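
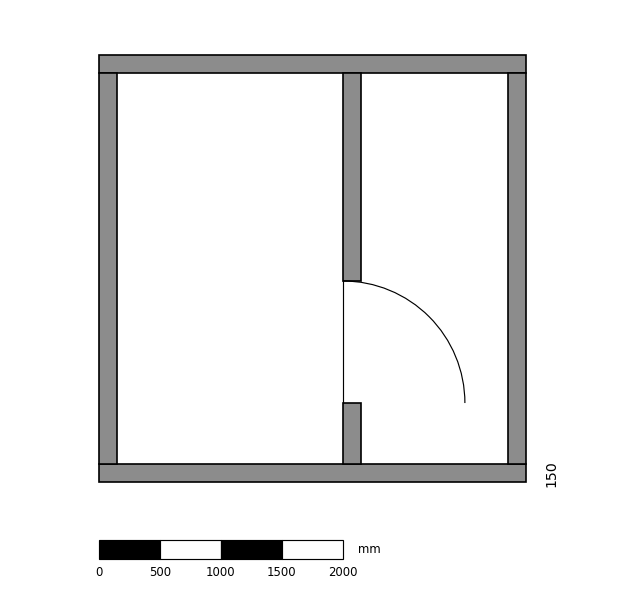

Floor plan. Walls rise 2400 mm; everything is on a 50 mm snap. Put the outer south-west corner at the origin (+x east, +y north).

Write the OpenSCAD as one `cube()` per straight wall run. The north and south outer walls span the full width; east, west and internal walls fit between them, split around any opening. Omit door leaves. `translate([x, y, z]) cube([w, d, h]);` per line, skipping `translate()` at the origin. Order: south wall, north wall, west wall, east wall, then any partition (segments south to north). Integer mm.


cube([3500, 150, 2400]);
translate([0, 3350, 0]) cube([3500, 150, 2400]);
translate([0, 150, 0]) cube([150, 3200, 2400]);
translate([3350, 150, 0]) cube([150, 3200, 2400]);
translate([2000, 150, 0]) cube([150, 500, 2400]);
translate([2000, 1650, 0]) cube([150, 1700, 2400]);


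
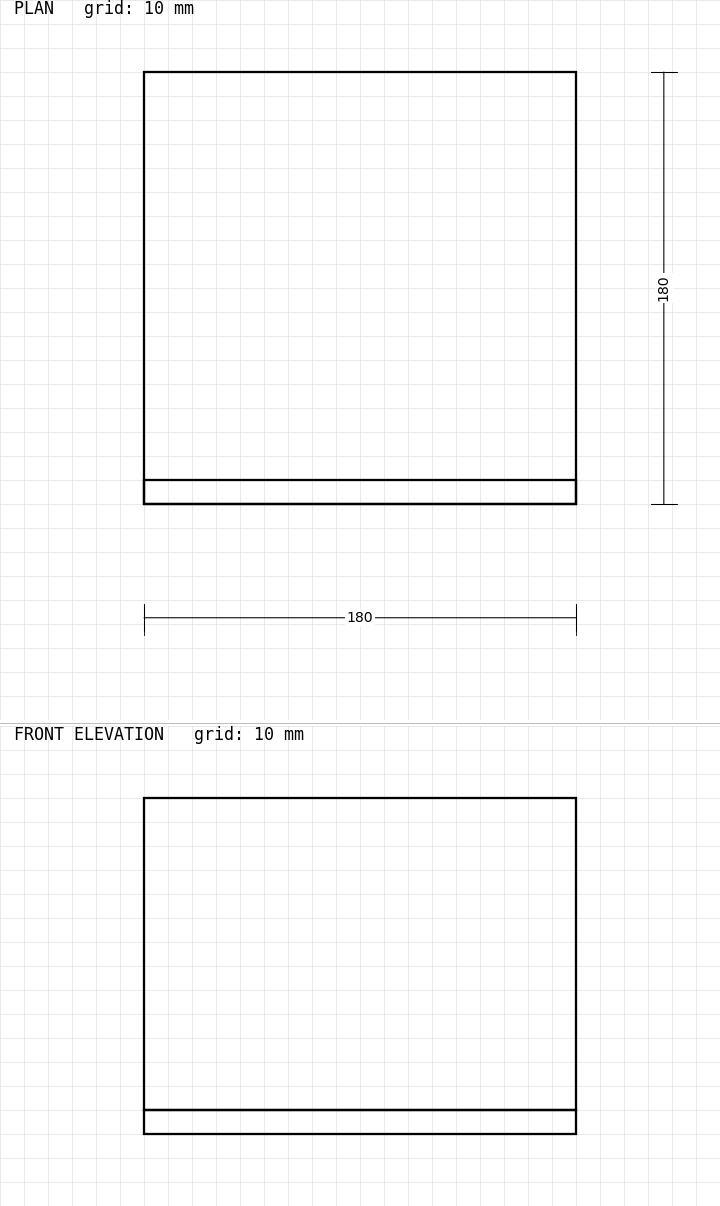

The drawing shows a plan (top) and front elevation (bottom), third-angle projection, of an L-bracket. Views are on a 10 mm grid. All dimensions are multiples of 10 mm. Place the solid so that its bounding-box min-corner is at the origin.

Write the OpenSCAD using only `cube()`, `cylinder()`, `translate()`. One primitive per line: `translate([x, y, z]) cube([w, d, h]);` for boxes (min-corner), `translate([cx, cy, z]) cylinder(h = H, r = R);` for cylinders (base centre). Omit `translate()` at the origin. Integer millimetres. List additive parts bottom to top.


cube([180, 180, 10]);
translate([0, 0, 10]) cube([180, 10, 130]);


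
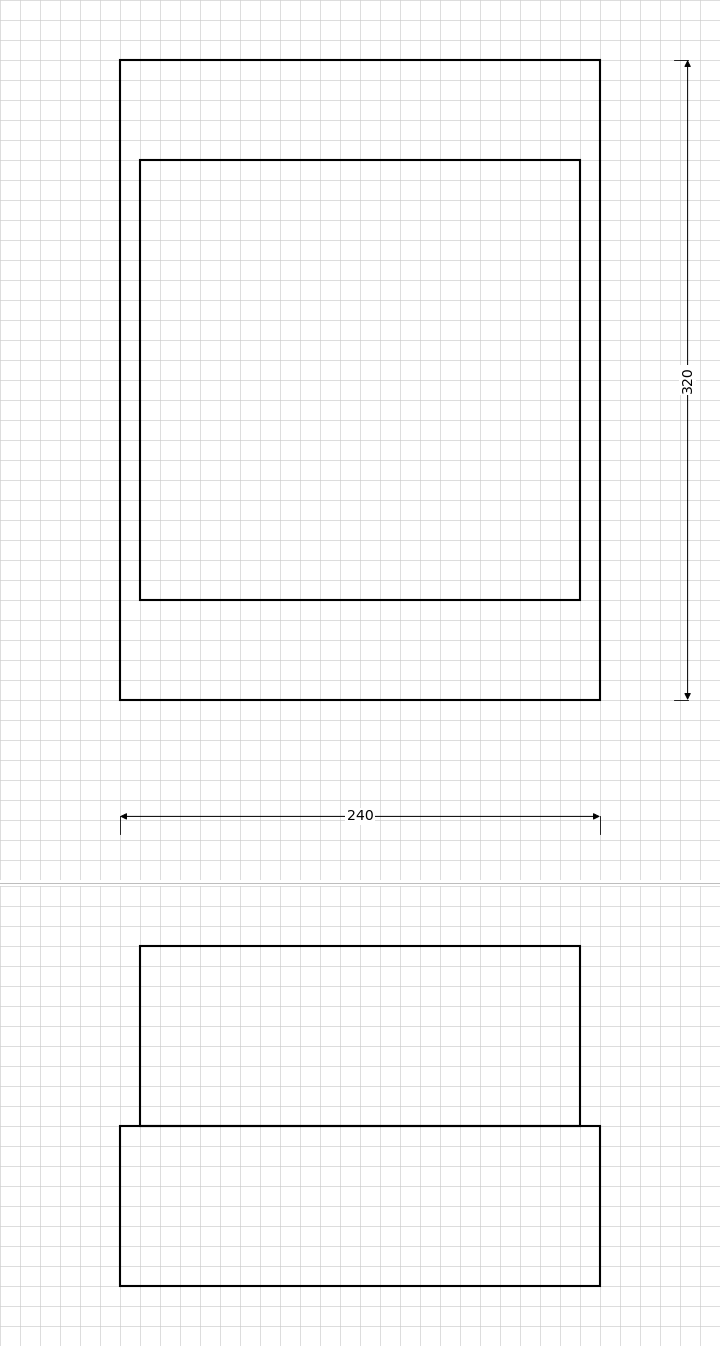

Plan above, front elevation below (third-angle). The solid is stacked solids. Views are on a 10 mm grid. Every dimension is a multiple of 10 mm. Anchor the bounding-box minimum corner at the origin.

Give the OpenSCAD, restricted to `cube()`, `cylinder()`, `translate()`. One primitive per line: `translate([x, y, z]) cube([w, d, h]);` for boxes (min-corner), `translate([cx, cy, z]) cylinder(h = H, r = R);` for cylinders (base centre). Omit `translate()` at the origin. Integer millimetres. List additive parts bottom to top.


cube([240, 320, 80]);
translate([10, 50, 80]) cube([220, 220, 90]);


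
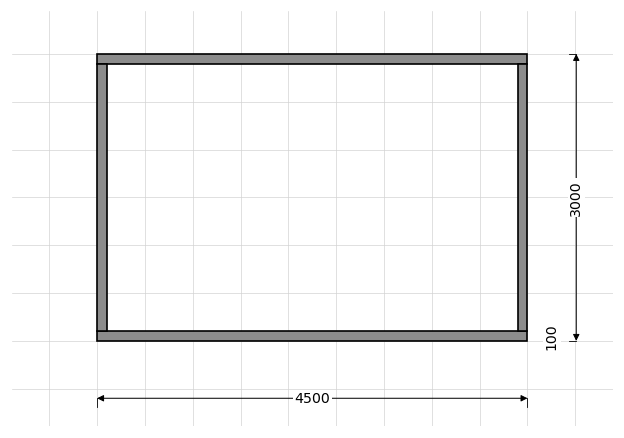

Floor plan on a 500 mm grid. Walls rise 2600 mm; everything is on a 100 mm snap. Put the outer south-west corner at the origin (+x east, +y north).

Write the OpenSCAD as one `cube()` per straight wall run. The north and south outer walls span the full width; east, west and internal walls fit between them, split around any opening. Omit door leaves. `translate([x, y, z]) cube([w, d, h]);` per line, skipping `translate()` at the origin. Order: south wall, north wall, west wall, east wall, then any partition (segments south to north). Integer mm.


cube([4500, 100, 2600]);
translate([0, 2900, 0]) cube([4500, 100, 2600]);
translate([0, 100, 0]) cube([100, 2800, 2600]);
translate([4400, 100, 0]) cube([100, 2800, 2600]);


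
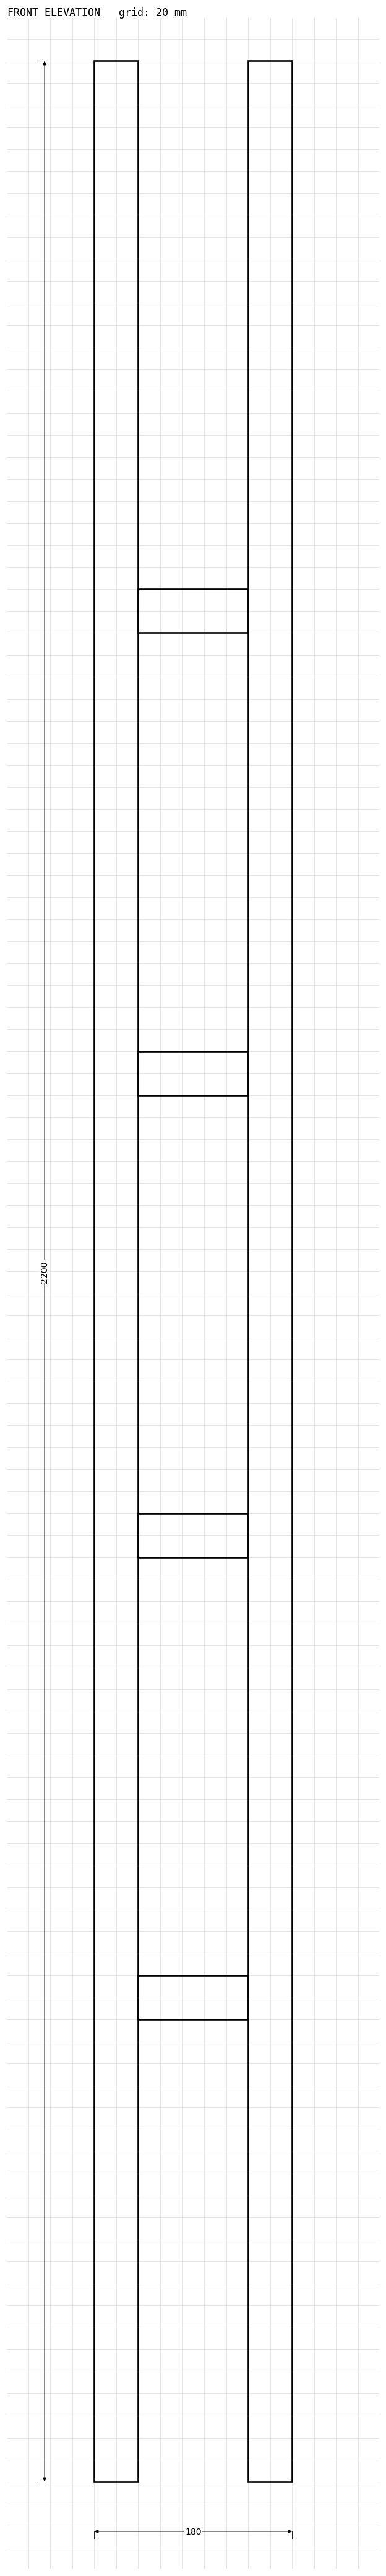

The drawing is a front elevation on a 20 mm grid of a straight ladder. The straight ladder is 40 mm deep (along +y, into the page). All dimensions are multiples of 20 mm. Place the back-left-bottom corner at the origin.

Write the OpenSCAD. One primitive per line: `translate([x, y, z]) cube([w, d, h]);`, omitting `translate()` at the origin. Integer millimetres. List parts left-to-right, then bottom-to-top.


cube([40, 40, 2200]);
translate([40, 0, 420]) cube([100, 40, 40]);
translate([40, 0, 840]) cube([100, 40, 40]);
translate([40, 0, 1260]) cube([100, 40, 40]);
translate([40, 0, 1680]) cube([100, 40, 40]);
translate([140, 0, 0]) cube([40, 40, 2200]);


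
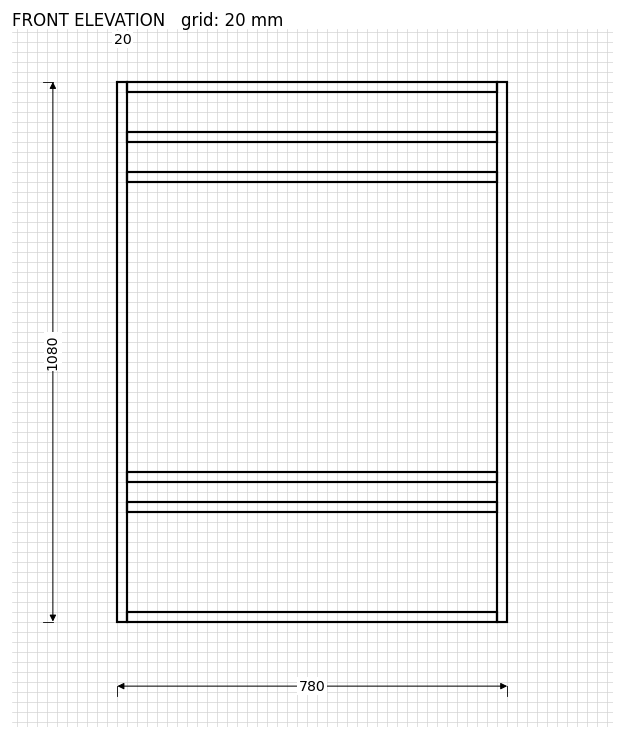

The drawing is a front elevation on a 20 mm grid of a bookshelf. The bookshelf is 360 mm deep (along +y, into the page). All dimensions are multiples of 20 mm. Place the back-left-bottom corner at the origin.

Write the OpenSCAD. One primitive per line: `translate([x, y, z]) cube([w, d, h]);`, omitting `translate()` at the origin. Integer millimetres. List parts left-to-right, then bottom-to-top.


cube([20, 360, 1080]);
translate([20, 0, 0]) cube([740, 360, 20]);
translate([20, 0, 220]) cube([740, 360, 20]);
translate([20, 0, 280]) cube([740, 360, 20]);
translate([20, 0, 880]) cube([740, 360, 20]);
translate([20, 0, 960]) cube([740, 360, 20]);
translate([20, 0, 1060]) cube([740, 360, 20]);
translate([760, 0, 0]) cube([20, 360, 1080]);


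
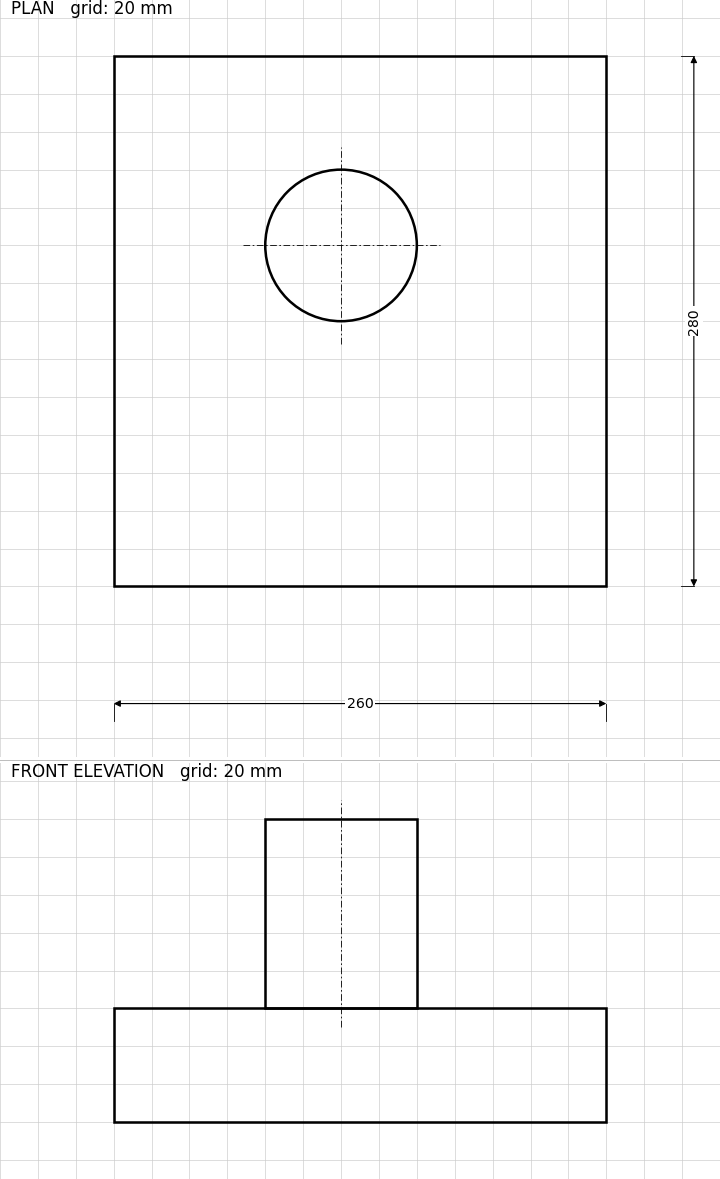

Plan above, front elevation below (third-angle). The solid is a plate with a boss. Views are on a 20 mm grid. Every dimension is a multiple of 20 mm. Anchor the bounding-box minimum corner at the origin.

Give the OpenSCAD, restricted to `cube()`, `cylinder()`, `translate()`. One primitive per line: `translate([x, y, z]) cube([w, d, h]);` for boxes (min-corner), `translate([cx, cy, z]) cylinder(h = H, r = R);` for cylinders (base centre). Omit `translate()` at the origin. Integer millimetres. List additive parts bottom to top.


cube([260, 280, 60]);
translate([120, 180, 60]) cylinder(h = 100, r = 40);


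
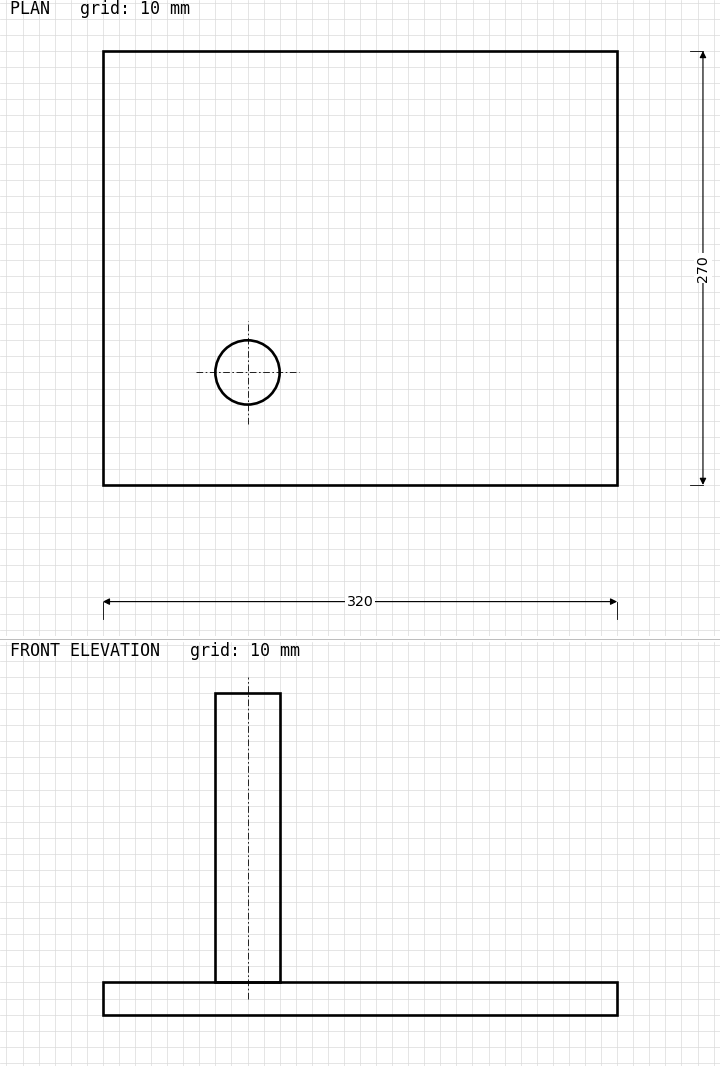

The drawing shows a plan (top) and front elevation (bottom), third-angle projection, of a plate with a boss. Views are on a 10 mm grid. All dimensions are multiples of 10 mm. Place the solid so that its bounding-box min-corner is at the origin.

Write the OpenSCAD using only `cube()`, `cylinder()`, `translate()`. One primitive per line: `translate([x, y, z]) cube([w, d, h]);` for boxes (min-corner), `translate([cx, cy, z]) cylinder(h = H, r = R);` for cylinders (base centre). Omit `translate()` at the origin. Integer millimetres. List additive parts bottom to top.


cube([320, 270, 20]);
translate([90, 70, 20]) cylinder(h = 180, r = 20);


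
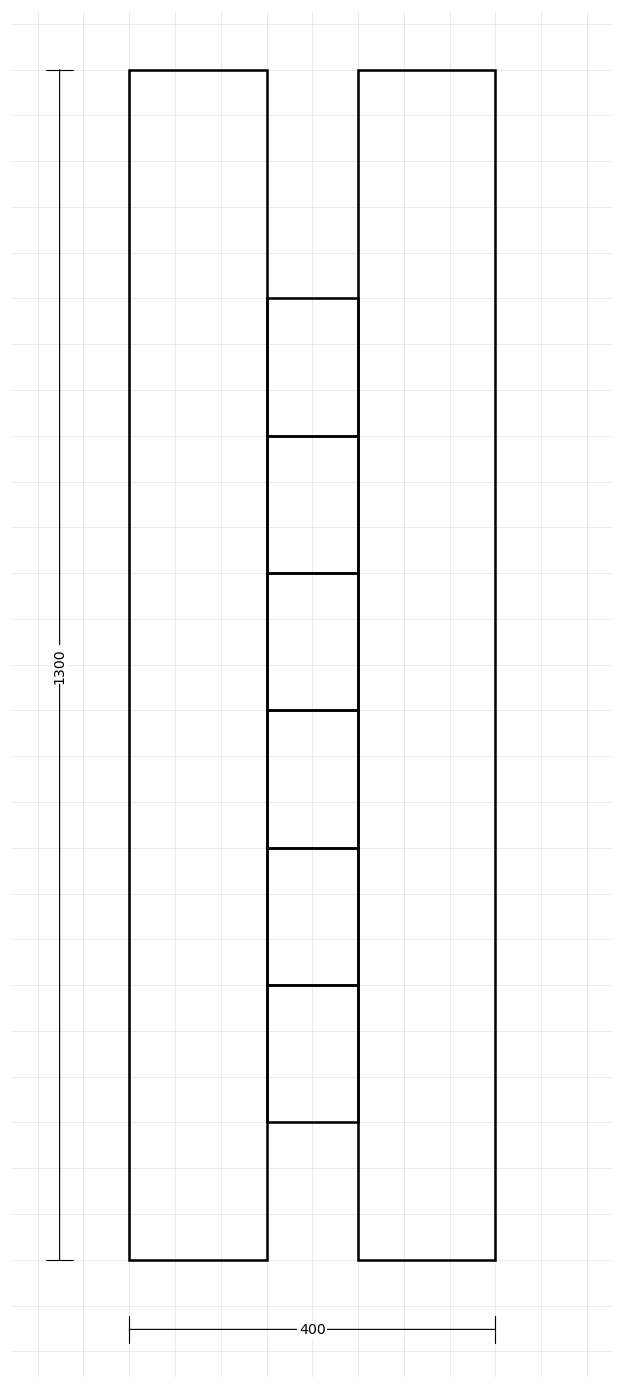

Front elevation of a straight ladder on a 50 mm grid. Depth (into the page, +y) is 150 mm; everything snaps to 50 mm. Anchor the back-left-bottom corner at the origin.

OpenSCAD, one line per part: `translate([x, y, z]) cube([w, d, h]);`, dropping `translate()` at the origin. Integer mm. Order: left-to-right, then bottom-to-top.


cube([150, 150, 1300]);
translate([150, 0, 150]) cube([100, 150, 150]);
translate([150, 0, 300]) cube([100, 150, 150]);
translate([150, 0, 450]) cube([100, 150, 150]);
translate([150, 0, 600]) cube([100, 150, 150]);
translate([150, 0, 750]) cube([100, 150, 150]);
translate([150, 0, 900]) cube([100, 150, 150]);
translate([250, 0, 0]) cube([150, 150, 1300]);


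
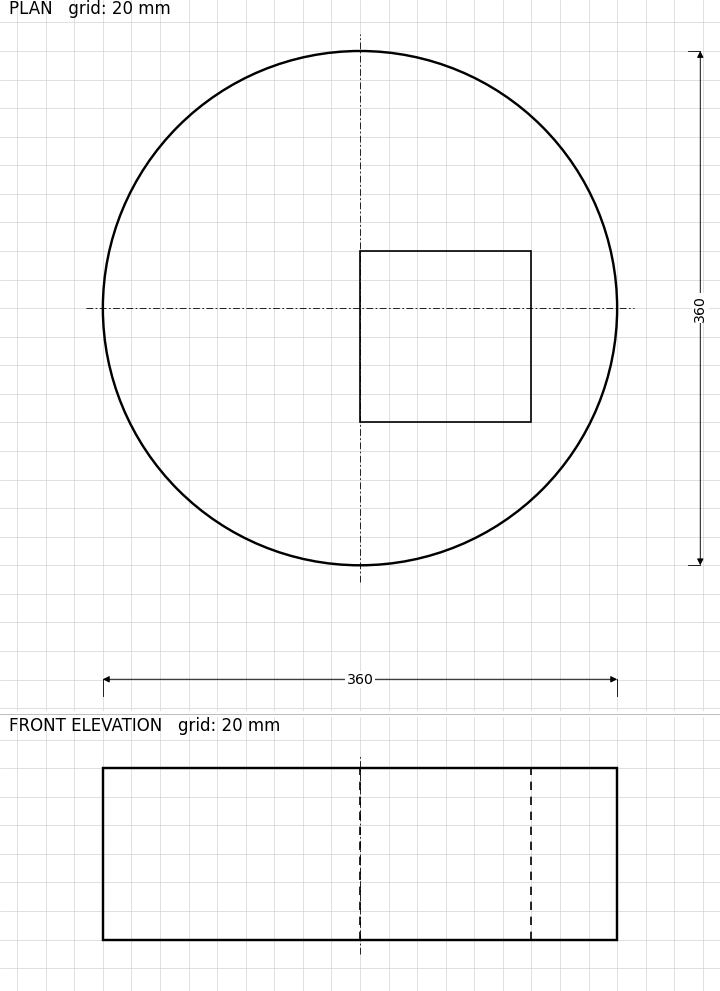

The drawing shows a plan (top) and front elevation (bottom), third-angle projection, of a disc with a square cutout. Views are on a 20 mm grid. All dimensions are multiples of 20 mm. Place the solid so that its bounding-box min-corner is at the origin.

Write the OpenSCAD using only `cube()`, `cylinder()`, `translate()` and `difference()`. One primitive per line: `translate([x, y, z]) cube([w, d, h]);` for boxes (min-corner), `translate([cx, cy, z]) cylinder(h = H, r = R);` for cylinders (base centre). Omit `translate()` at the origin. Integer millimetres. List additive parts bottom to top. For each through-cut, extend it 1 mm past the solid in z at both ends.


difference() {
  translate([180, 180, 0]) cylinder(h = 120, r = 180);
  translate([180, 100, -1]) cube([120, 120, 122]);
}


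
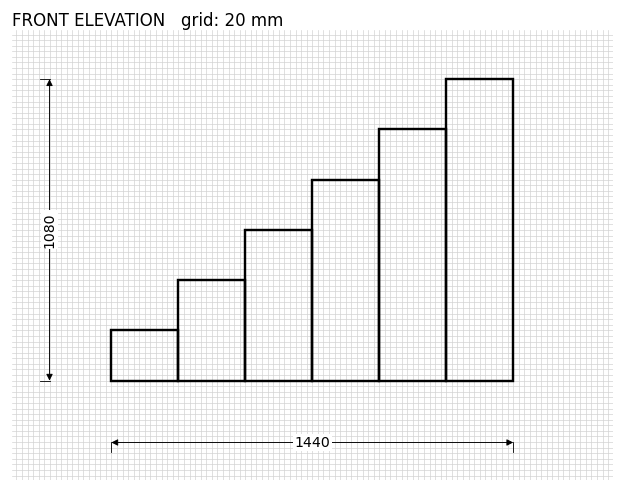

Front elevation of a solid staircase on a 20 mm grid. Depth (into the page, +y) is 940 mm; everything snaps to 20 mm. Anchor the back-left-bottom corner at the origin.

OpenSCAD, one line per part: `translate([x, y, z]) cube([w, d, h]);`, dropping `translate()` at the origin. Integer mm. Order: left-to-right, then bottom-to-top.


cube([240, 940, 180]);
translate([240, 0, 0]) cube([240, 940, 360]);
translate([480, 0, 0]) cube([240, 940, 540]);
translate([720, 0, 0]) cube([240, 940, 720]);
translate([960, 0, 0]) cube([240, 940, 900]);
translate([1200, 0, 0]) cube([240, 940, 1080]);


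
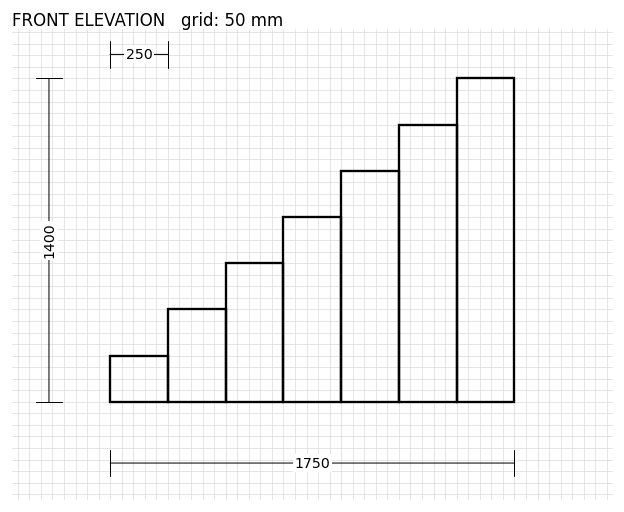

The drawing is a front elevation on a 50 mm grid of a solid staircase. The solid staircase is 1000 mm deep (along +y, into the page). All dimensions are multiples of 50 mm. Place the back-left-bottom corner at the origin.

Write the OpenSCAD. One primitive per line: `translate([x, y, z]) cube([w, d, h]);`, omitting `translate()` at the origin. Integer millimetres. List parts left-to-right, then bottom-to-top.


cube([250, 1000, 200]);
translate([250, 0, 0]) cube([250, 1000, 400]);
translate([500, 0, 0]) cube([250, 1000, 600]);
translate([750, 0, 0]) cube([250, 1000, 800]);
translate([1000, 0, 0]) cube([250, 1000, 1000]);
translate([1250, 0, 0]) cube([250, 1000, 1200]);
translate([1500, 0, 0]) cube([250, 1000, 1400]);


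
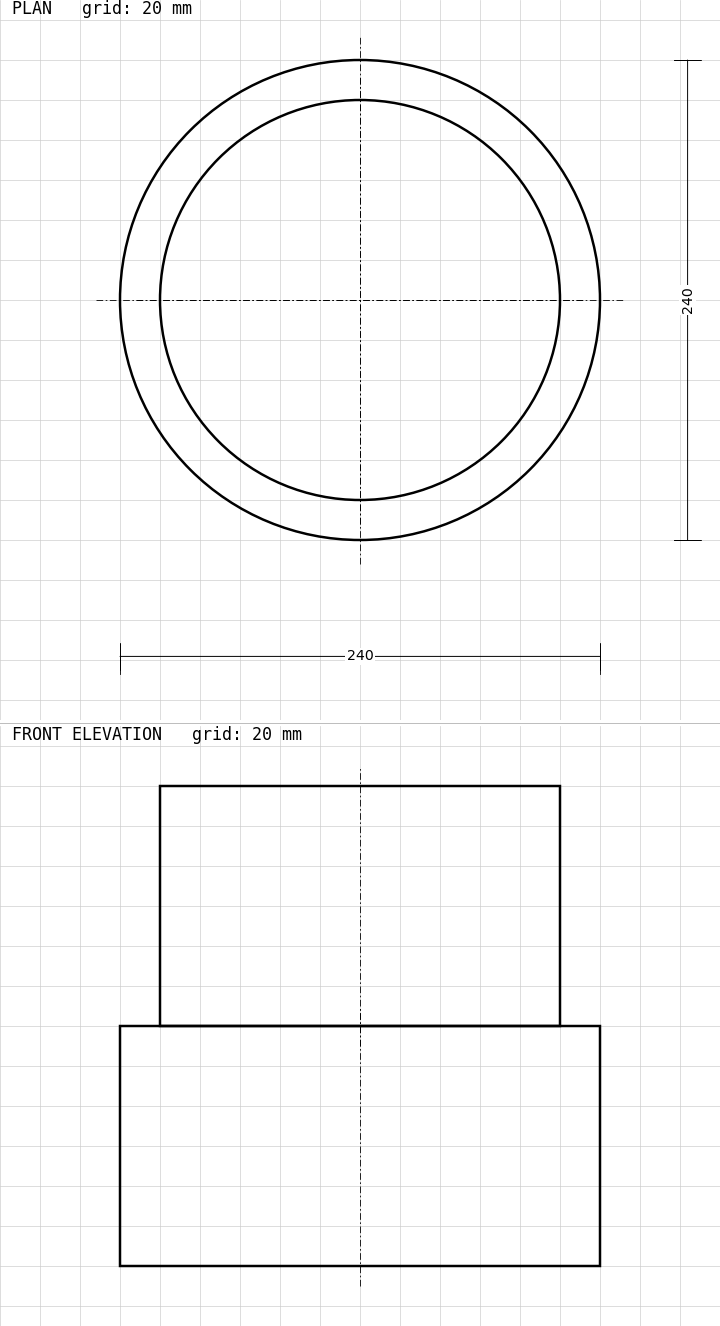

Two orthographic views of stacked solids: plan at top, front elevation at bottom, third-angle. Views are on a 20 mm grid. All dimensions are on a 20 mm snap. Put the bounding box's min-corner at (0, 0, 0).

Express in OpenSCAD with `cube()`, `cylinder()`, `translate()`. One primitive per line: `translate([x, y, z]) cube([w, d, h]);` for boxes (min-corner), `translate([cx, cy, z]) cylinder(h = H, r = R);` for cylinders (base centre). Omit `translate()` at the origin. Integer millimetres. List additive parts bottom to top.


translate([120, 120, 0]) cylinder(h = 120, r = 120);
translate([120, 120, 120]) cylinder(h = 120, r = 100);


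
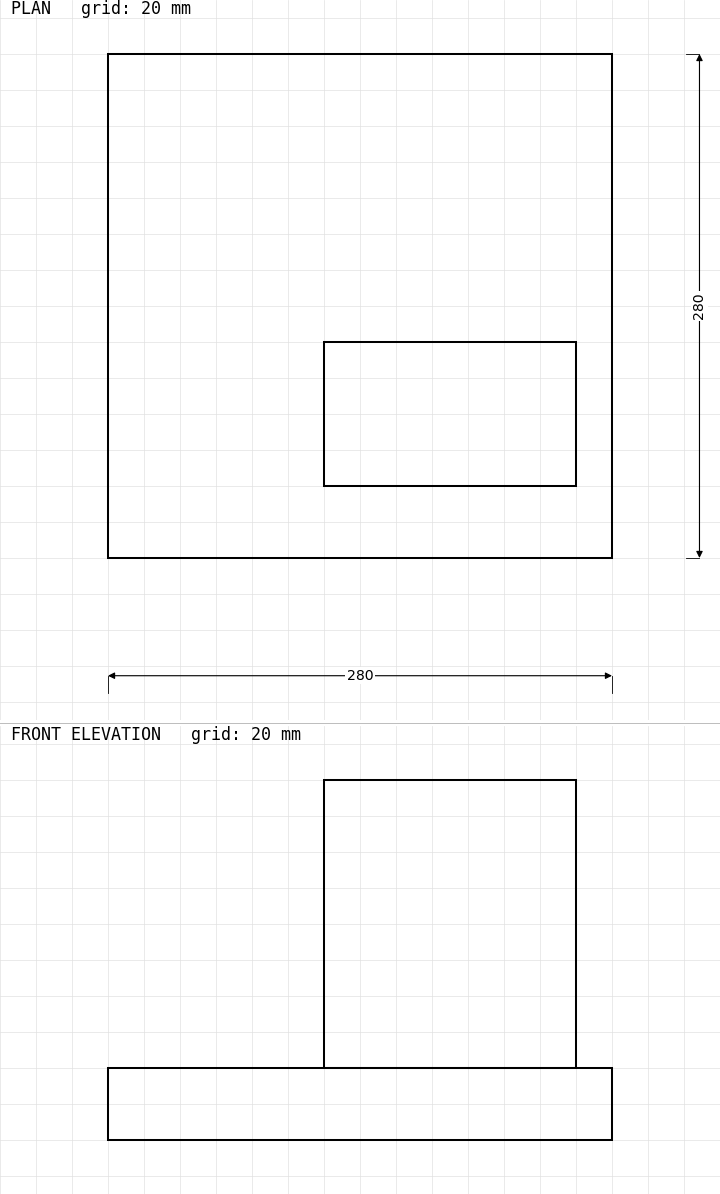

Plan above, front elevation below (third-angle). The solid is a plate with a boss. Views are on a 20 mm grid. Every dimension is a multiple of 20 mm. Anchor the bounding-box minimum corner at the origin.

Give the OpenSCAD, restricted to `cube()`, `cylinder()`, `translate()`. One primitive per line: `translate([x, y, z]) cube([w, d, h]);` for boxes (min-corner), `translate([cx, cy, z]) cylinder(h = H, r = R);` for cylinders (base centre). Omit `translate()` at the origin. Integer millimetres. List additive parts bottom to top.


cube([280, 280, 40]);
translate([120, 40, 40]) cube([140, 80, 160]);


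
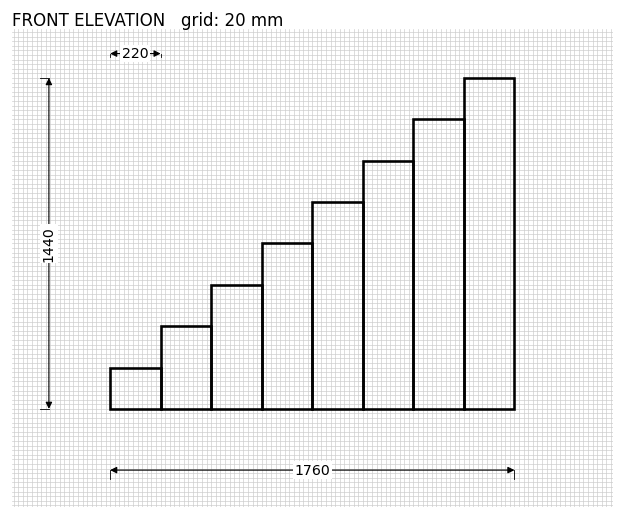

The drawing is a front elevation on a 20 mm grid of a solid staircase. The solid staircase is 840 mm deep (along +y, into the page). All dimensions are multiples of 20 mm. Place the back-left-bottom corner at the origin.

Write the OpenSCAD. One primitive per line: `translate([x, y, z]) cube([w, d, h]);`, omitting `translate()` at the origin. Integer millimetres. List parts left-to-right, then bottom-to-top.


cube([220, 840, 180]);
translate([220, 0, 0]) cube([220, 840, 360]);
translate([440, 0, 0]) cube([220, 840, 540]);
translate([660, 0, 0]) cube([220, 840, 720]);
translate([880, 0, 0]) cube([220, 840, 900]);
translate([1100, 0, 0]) cube([220, 840, 1080]);
translate([1320, 0, 0]) cube([220, 840, 1260]);
translate([1540, 0, 0]) cube([220, 840, 1440]);


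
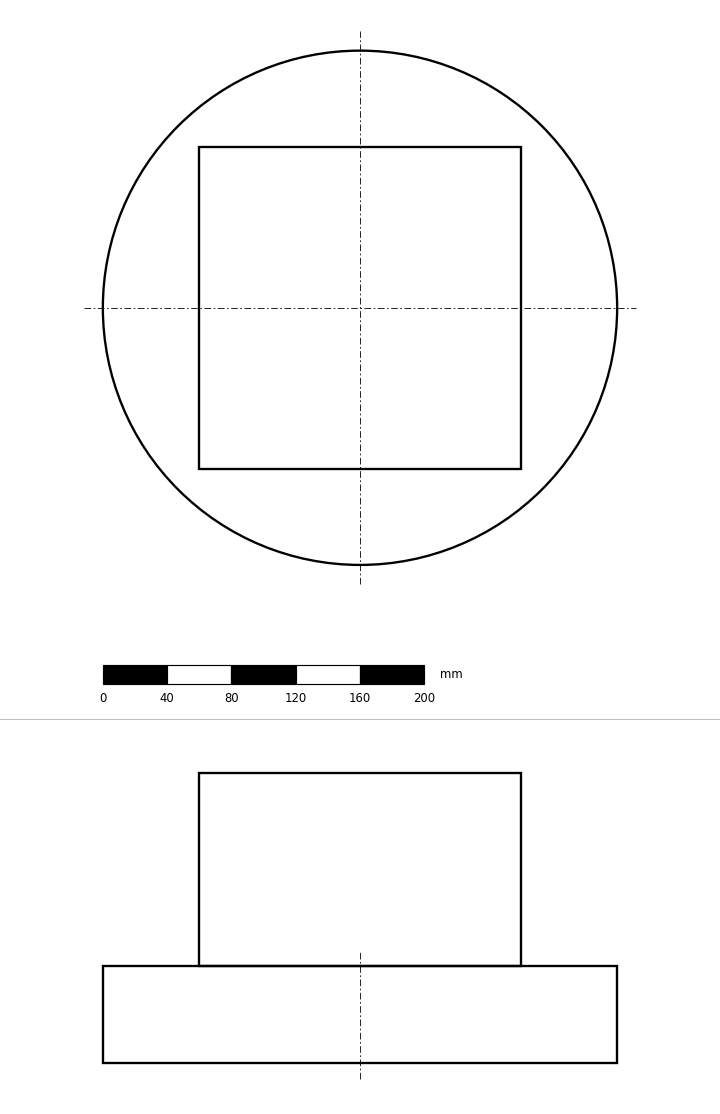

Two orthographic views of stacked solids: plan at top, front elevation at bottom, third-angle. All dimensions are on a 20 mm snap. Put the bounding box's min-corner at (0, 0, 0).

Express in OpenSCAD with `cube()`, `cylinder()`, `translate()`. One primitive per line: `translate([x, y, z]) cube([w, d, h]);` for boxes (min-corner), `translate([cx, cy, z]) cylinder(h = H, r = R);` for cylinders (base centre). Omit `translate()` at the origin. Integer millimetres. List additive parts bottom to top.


translate([160, 160, 0]) cylinder(h = 60, r = 160);
translate([60, 60, 60]) cube([200, 200, 120]);


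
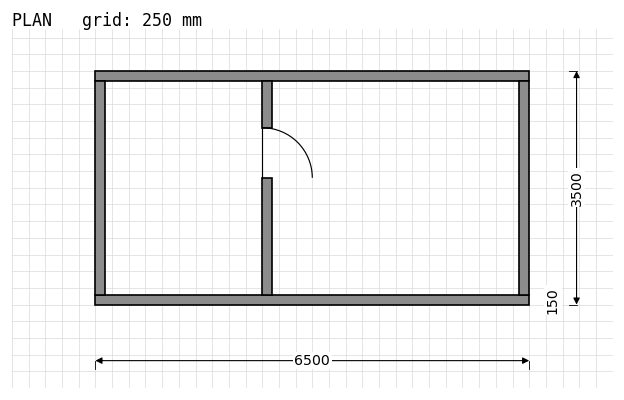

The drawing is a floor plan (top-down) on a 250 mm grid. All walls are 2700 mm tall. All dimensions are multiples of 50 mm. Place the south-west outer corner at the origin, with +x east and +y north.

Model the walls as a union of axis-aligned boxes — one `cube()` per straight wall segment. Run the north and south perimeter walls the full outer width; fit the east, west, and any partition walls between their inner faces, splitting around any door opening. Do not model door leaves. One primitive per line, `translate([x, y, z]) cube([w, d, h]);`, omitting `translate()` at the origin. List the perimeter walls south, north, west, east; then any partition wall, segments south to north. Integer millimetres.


cube([6500, 150, 2700]);
translate([0, 3350, 0]) cube([6500, 150, 2700]);
translate([0, 150, 0]) cube([150, 3200, 2700]);
translate([6350, 150, 0]) cube([150, 3200, 2700]);
translate([2500, 150, 0]) cube([150, 1750, 2700]);
translate([2500, 2650, 0]) cube([150, 700, 2700]);


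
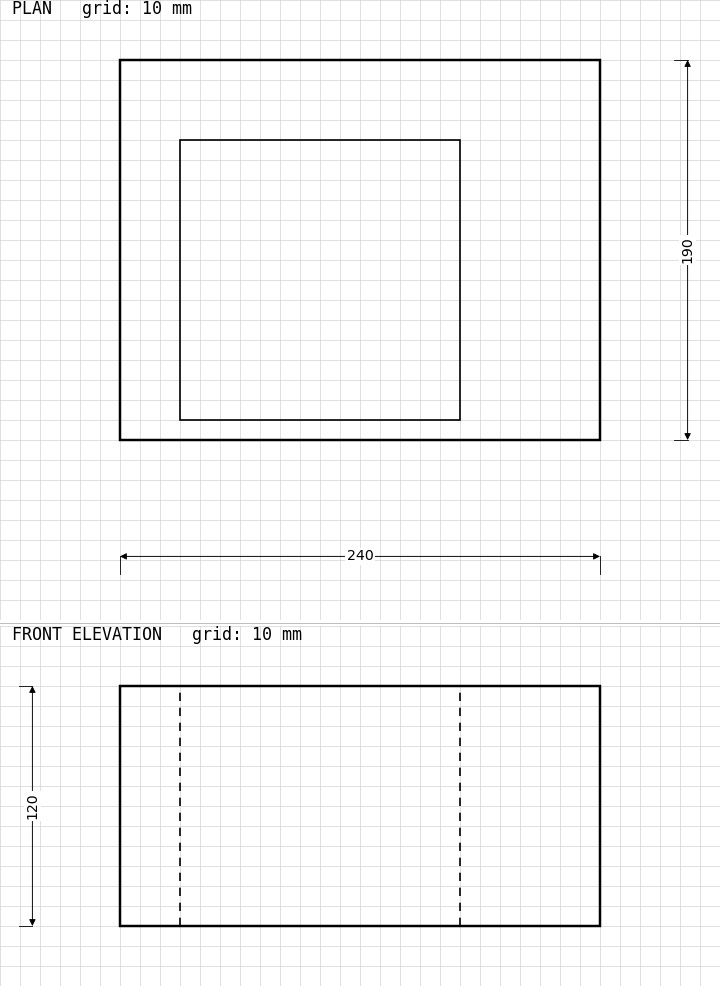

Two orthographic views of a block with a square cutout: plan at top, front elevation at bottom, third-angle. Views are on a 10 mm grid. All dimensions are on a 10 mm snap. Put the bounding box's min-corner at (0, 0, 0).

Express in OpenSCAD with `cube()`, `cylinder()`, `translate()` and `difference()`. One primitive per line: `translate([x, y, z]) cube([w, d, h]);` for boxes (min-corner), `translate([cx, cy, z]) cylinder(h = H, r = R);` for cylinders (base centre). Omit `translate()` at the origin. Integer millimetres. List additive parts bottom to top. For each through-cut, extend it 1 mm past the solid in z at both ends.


difference() {
  cube([240, 190, 120]);
  translate([30, 10, -1]) cube([140, 140, 122]);
}


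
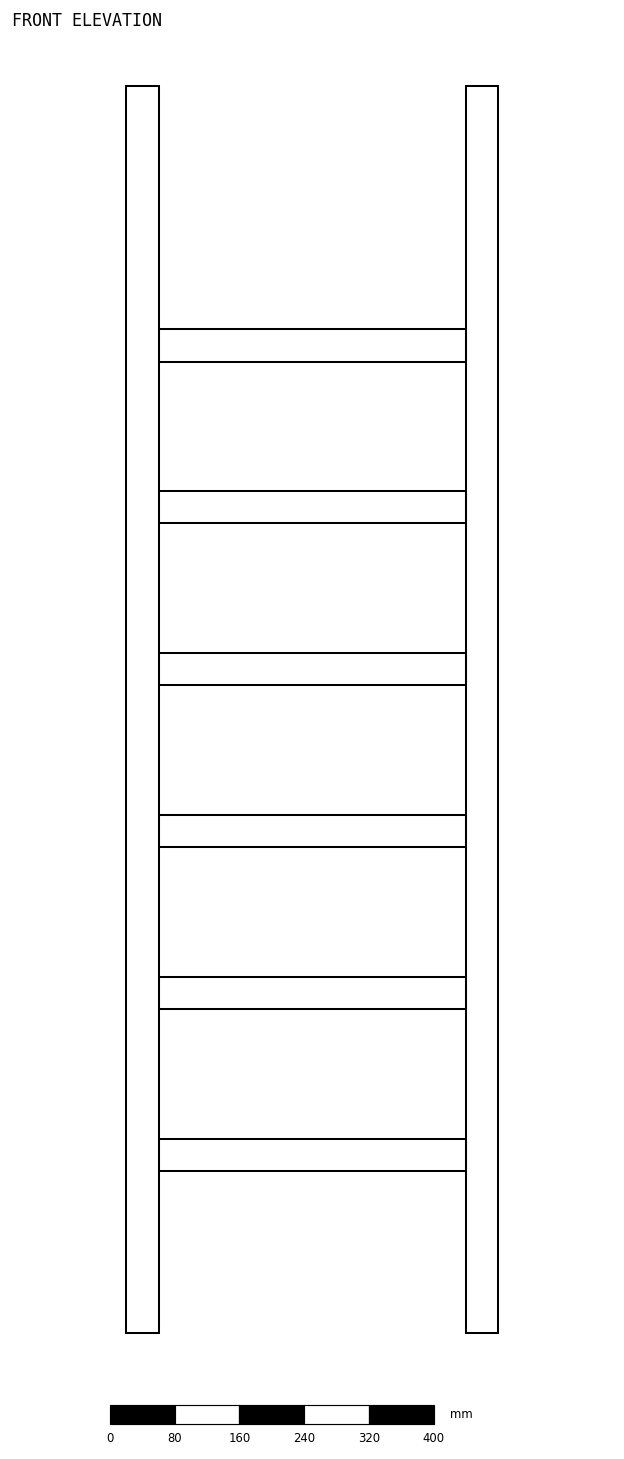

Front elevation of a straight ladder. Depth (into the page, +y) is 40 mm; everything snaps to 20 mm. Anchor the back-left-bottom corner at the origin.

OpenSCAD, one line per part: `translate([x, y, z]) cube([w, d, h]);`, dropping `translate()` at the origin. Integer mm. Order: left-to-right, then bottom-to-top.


cube([40, 40, 1540]);
translate([40, 0, 200]) cube([380, 40, 40]);
translate([40, 0, 400]) cube([380, 40, 40]);
translate([40, 0, 600]) cube([380, 40, 40]);
translate([40, 0, 800]) cube([380, 40, 40]);
translate([40, 0, 1000]) cube([380, 40, 40]);
translate([40, 0, 1200]) cube([380, 40, 40]);
translate([420, 0, 0]) cube([40, 40, 1540]);


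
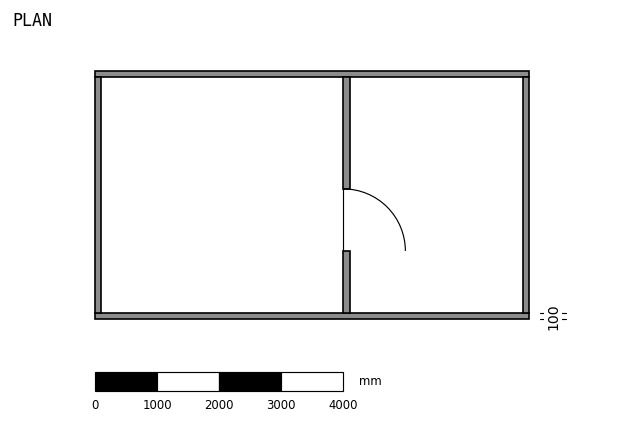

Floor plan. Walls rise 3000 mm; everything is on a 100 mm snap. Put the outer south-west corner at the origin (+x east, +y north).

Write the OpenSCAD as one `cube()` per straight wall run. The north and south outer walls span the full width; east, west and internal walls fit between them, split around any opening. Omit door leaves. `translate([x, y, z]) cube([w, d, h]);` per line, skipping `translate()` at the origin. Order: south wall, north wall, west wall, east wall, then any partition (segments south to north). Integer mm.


cube([7000, 100, 3000]);
translate([0, 3900, 0]) cube([7000, 100, 3000]);
translate([0, 100, 0]) cube([100, 3800, 3000]);
translate([6900, 100, 0]) cube([100, 3800, 3000]);
translate([4000, 100, 0]) cube([100, 1000, 3000]);
translate([4000, 2100, 0]) cube([100, 1800, 3000]);


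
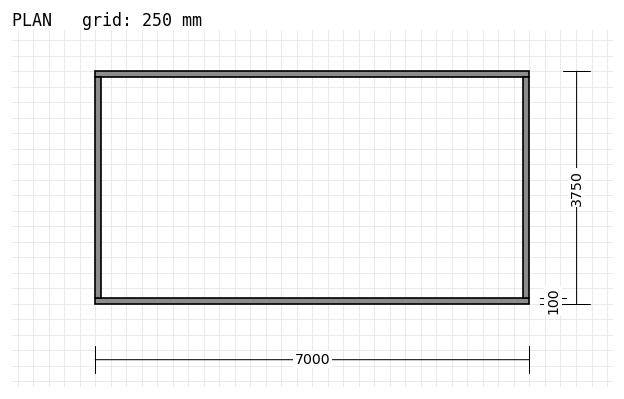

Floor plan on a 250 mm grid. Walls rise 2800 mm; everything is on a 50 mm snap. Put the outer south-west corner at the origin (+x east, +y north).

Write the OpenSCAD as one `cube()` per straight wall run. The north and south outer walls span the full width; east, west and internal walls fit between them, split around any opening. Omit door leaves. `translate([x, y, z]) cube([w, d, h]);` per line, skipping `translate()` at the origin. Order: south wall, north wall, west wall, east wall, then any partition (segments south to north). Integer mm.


cube([7000, 100, 2800]);
translate([0, 3650, 0]) cube([7000, 100, 2800]);
translate([0, 100, 0]) cube([100, 3550, 2800]);
translate([6900, 100, 0]) cube([100, 3550, 2800]);


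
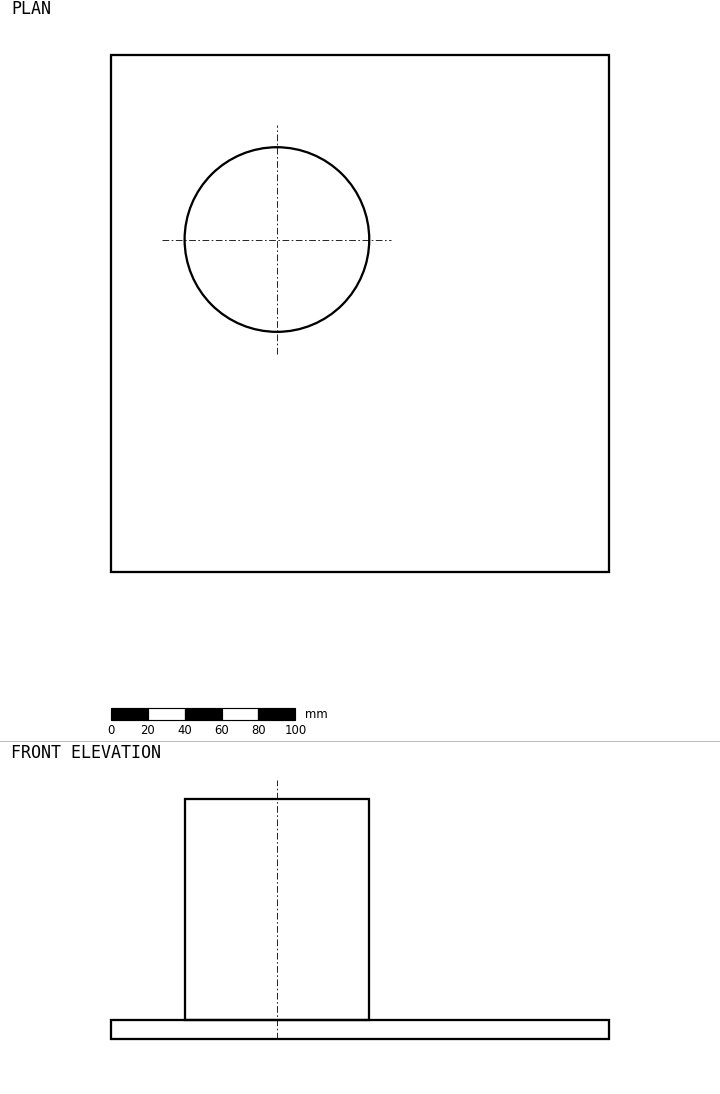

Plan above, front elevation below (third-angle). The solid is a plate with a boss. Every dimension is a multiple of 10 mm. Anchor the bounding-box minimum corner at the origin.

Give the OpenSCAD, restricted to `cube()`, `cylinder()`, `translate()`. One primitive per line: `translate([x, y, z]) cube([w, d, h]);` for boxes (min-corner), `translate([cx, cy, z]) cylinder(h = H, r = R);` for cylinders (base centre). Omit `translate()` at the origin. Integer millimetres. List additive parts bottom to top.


cube([270, 280, 10]);
translate([90, 180, 10]) cylinder(h = 120, r = 50);


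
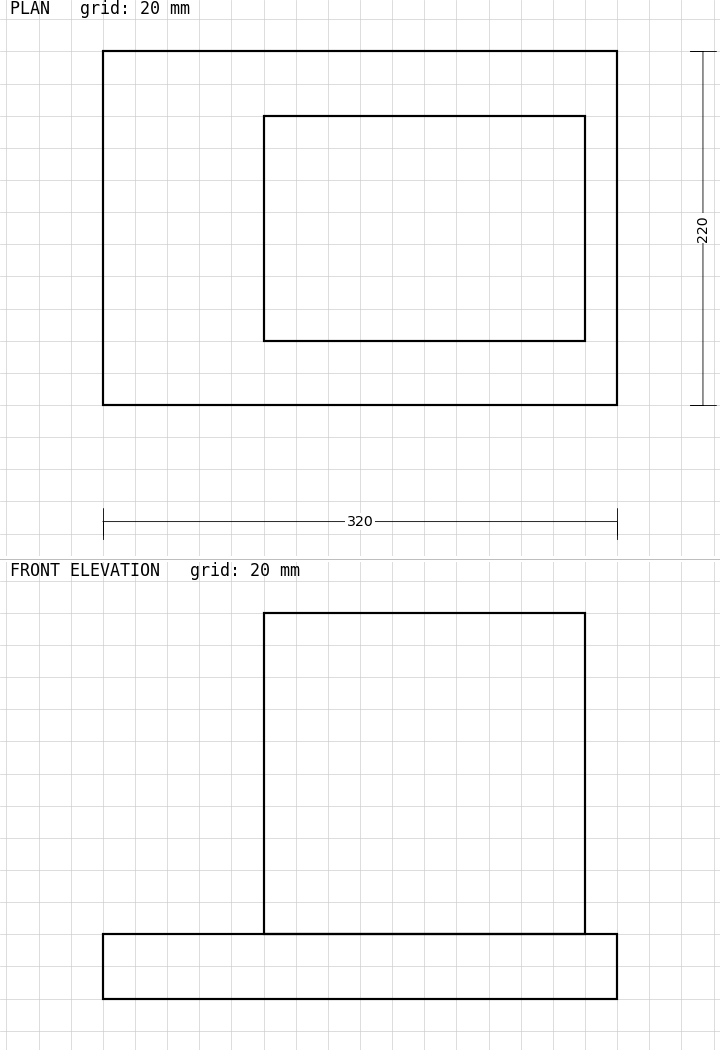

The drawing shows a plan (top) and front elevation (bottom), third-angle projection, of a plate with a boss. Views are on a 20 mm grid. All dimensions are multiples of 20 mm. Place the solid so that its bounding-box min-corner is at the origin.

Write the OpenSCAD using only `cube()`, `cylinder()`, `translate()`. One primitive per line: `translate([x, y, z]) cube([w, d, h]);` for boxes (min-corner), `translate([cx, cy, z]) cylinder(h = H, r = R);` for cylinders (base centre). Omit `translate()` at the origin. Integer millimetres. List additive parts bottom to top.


cube([320, 220, 40]);
translate([100, 40, 40]) cube([200, 140, 200]);


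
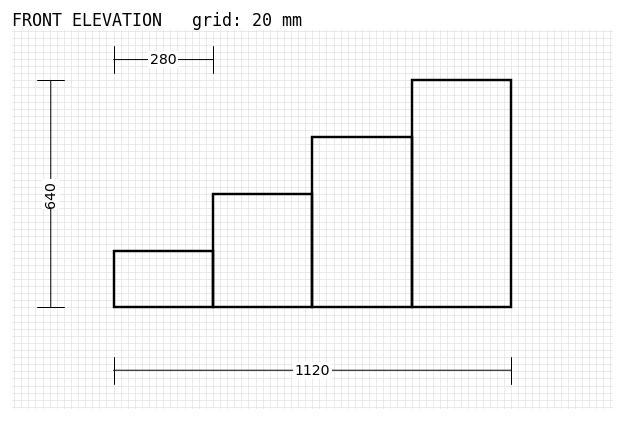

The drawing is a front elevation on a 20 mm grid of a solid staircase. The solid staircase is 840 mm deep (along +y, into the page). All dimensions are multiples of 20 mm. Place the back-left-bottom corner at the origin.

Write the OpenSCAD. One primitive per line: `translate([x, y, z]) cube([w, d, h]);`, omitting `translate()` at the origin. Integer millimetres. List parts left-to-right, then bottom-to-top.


cube([280, 840, 160]);
translate([280, 0, 0]) cube([280, 840, 320]);
translate([560, 0, 0]) cube([280, 840, 480]);
translate([840, 0, 0]) cube([280, 840, 640]);


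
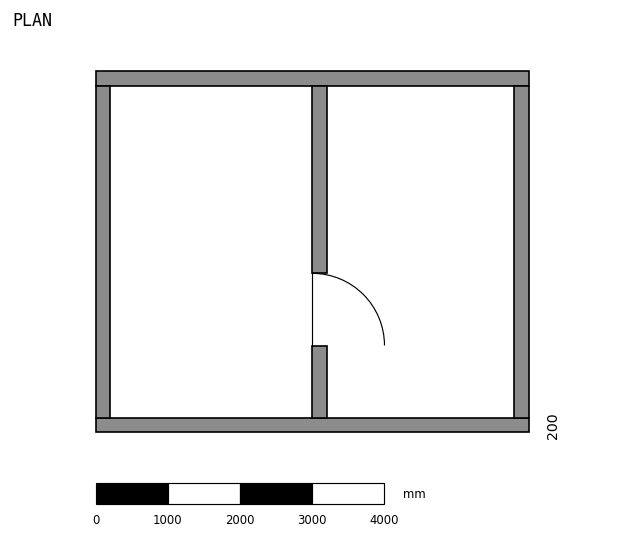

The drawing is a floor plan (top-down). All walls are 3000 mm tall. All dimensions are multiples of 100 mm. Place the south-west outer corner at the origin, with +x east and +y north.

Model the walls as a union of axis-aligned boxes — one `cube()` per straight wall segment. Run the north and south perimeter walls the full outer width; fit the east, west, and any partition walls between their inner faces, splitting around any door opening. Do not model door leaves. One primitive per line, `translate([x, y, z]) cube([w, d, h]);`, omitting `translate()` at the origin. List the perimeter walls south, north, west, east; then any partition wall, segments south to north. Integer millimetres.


cube([6000, 200, 3000]);
translate([0, 4800, 0]) cube([6000, 200, 3000]);
translate([0, 200, 0]) cube([200, 4600, 3000]);
translate([5800, 200, 0]) cube([200, 4600, 3000]);
translate([3000, 200, 0]) cube([200, 1000, 3000]);
translate([3000, 2200, 0]) cube([200, 2600, 3000]);


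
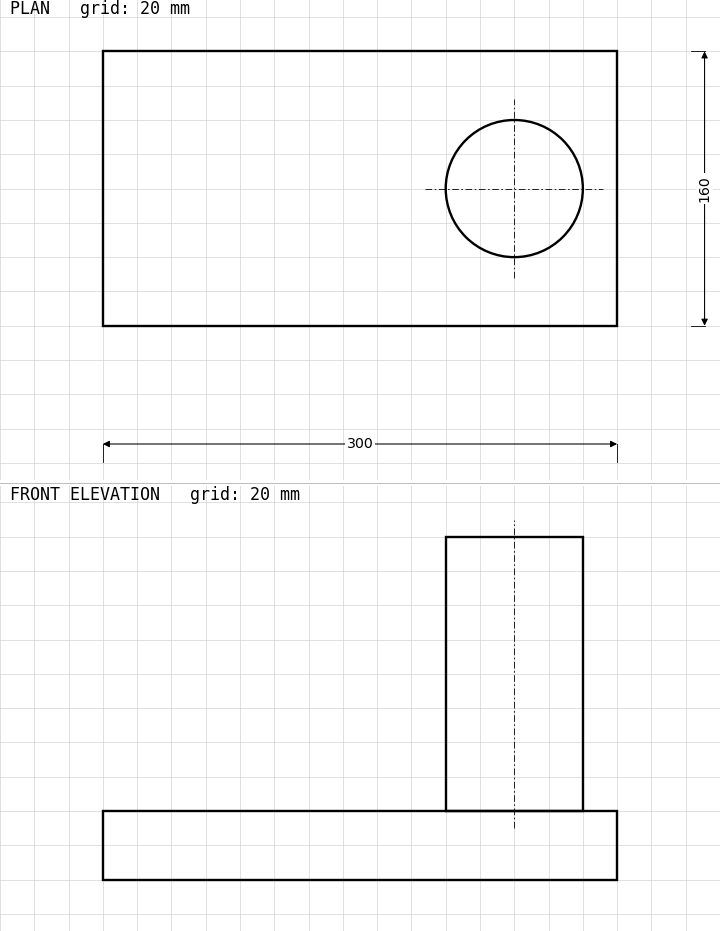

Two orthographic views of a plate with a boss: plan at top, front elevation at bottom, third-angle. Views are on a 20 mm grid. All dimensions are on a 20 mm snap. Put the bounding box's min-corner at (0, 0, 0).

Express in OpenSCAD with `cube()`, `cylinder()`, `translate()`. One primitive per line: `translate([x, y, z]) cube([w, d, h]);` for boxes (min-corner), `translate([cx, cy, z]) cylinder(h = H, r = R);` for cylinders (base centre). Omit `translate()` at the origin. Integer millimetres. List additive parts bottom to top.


cube([300, 160, 40]);
translate([240, 80, 40]) cylinder(h = 160, r = 40);


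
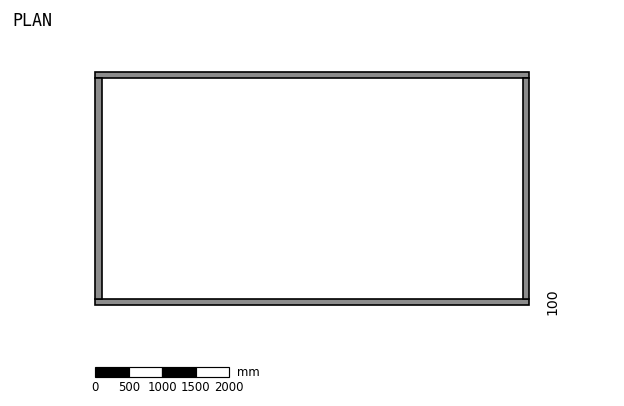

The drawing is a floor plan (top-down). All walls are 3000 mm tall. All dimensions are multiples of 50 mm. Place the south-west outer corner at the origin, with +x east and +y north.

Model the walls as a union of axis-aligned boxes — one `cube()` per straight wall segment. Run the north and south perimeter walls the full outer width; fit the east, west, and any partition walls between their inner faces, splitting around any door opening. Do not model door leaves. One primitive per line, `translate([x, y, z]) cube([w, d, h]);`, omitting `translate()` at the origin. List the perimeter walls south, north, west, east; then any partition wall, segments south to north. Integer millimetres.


cube([6500, 100, 3000]);
translate([0, 3400, 0]) cube([6500, 100, 3000]);
translate([0, 100, 0]) cube([100, 3300, 3000]);
translate([6400, 100, 0]) cube([100, 3300, 3000]);


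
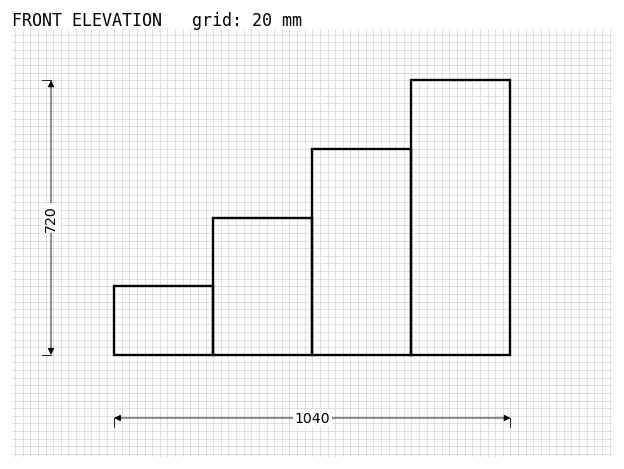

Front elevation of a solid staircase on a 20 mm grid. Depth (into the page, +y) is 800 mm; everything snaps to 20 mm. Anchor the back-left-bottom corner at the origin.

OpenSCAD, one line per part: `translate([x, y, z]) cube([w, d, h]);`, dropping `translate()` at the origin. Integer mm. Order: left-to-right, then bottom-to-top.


cube([260, 800, 180]);
translate([260, 0, 0]) cube([260, 800, 360]);
translate([520, 0, 0]) cube([260, 800, 540]);
translate([780, 0, 0]) cube([260, 800, 720]);


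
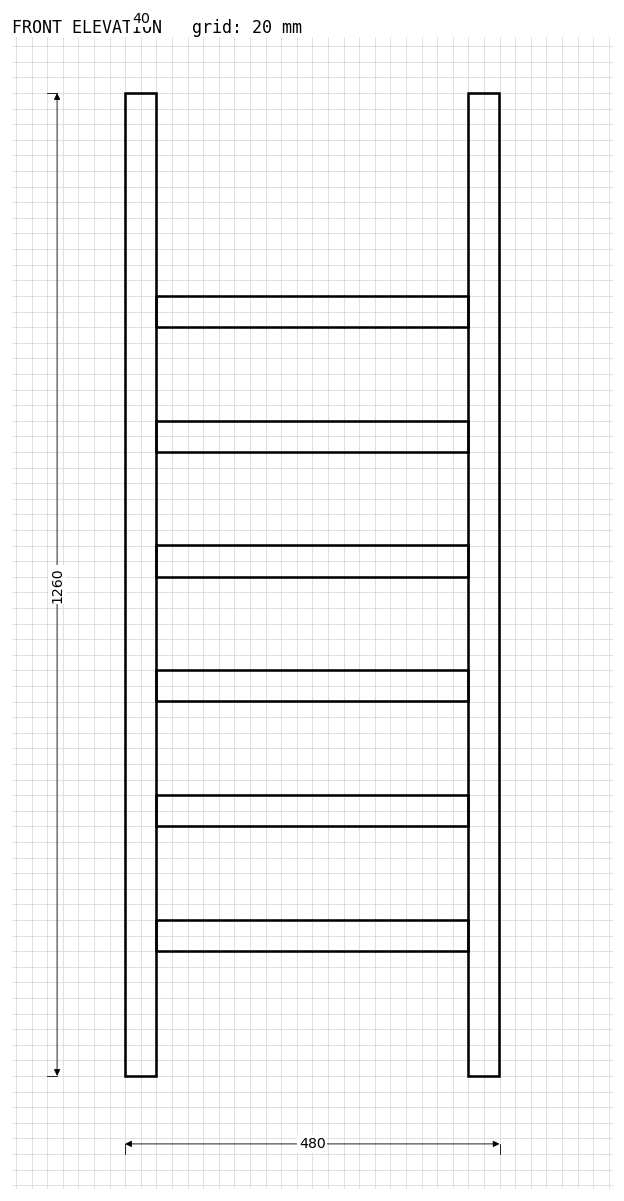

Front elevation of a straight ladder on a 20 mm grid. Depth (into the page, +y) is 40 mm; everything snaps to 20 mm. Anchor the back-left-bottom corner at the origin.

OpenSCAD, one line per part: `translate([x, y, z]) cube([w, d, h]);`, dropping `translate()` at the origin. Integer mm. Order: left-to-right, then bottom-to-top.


cube([40, 40, 1260]);
translate([40, 0, 160]) cube([400, 40, 40]);
translate([40, 0, 320]) cube([400, 40, 40]);
translate([40, 0, 480]) cube([400, 40, 40]);
translate([40, 0, 640]) cube([400, 40, 40]);
translate([40, 0, 800]) cube([400, 40, 40]);
translate([40, 0, 960]) cube([400, 40, 40]);
translate([440, 0, 0]) cube([40, 40, 1260]);


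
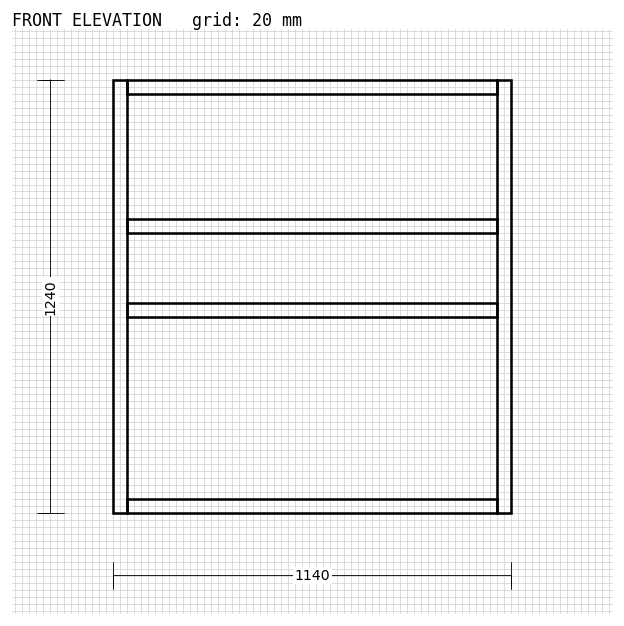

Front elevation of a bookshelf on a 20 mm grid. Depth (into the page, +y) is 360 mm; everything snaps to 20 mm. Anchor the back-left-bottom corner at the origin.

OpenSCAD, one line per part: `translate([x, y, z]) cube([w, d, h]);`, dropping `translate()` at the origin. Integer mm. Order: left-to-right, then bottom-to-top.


cube([40, 360, 1240]);
translate([40, 0, 0]) cube([1060, 360, 40]);
translate([40, 0, 560]) cube([1060, 360, 40]);
translate([40, 0, 800]) cube([1060, 360, 40]);
translate([40, 0, 1200]) cube([1060, 360, 40]);
translate([1100, 0, 0]) cube([40, 360, 1240]);


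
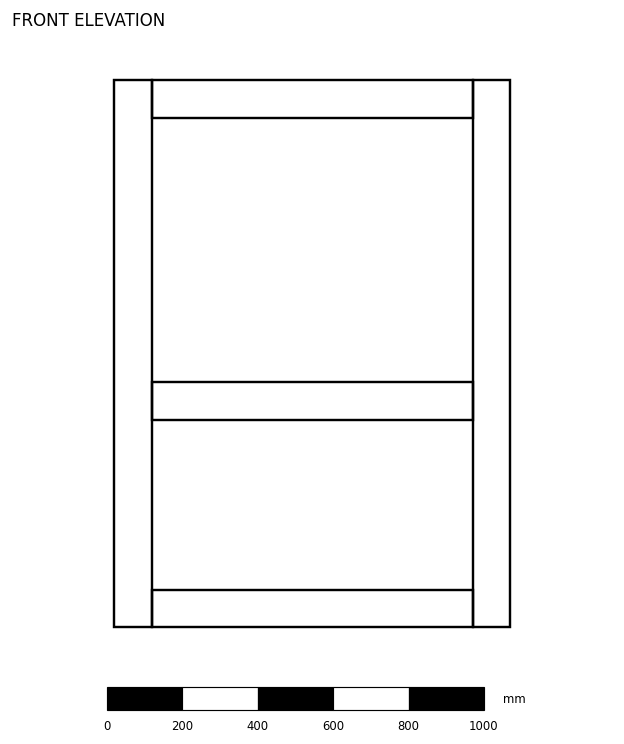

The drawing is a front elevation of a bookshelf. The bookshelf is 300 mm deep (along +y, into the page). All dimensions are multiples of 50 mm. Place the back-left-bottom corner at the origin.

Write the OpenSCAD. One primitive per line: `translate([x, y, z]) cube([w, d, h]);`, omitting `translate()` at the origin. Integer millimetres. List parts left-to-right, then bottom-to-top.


cube([100, 300, 1450]);
translate([100, 0, 0]) cube([850, 300, 100]);
translate([100, 0, 550]) cube([850, 300, 100]);
translate([100, 0, 1350]) cube([850, 300, 100]);
translate([950, 0, 0]) cube([100, 300, 1450]);


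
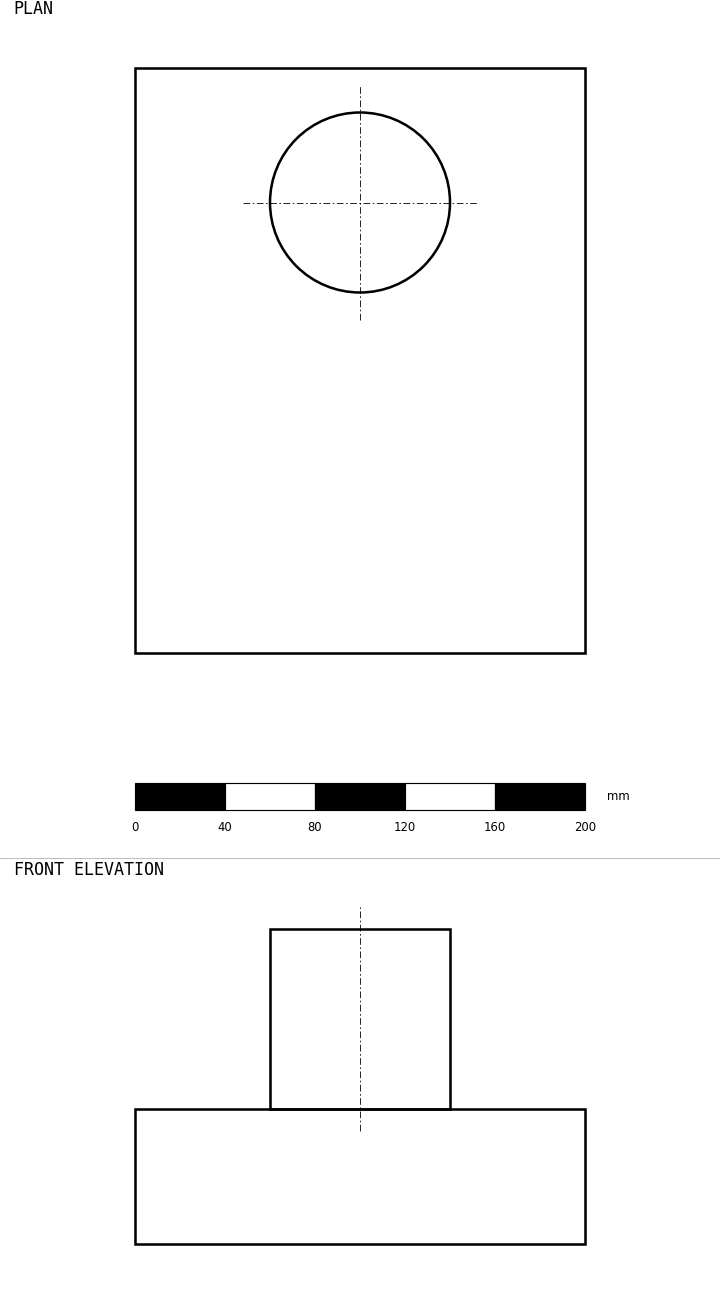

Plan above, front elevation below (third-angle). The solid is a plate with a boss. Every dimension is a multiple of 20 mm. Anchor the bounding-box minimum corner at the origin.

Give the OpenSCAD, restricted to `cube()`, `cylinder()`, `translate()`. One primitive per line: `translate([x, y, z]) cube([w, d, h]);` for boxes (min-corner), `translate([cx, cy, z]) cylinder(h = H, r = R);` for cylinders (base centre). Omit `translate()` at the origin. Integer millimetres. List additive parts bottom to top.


cube([200, 260, 60]);
translate([100, 200, 60]) cylinder(h = 80, r = 40);


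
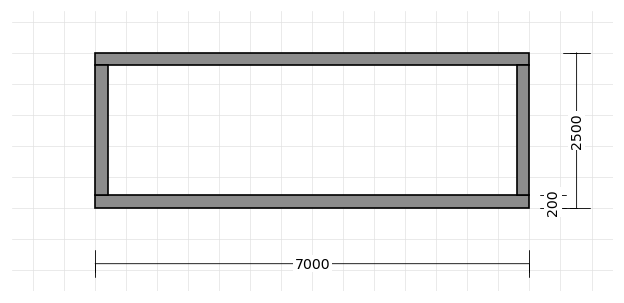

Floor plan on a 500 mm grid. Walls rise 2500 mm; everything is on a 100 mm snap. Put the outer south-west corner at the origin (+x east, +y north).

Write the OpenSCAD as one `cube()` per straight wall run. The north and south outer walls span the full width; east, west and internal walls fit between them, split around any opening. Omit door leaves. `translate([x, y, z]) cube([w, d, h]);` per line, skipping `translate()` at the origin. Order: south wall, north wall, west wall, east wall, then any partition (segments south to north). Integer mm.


cube([7000, 200, 2500]);
translate([0, 2300, 0]) cube([7000, 200, 2500]);
translate([0, 200, 0]) cube([200, 2100, 2500]);
translate([6800, 200, 0]) cube([200, 2100, 2500]);


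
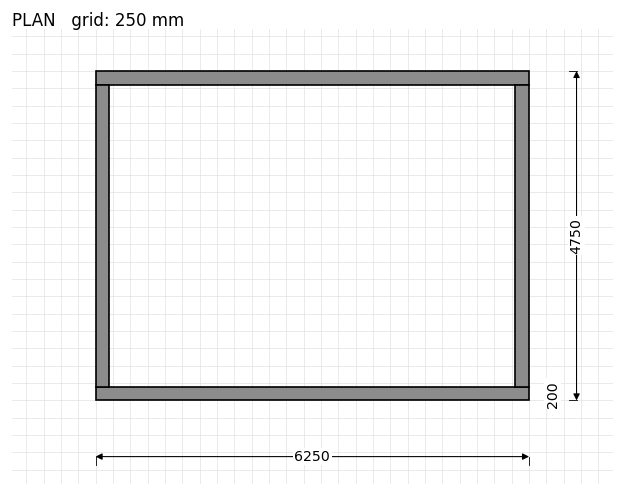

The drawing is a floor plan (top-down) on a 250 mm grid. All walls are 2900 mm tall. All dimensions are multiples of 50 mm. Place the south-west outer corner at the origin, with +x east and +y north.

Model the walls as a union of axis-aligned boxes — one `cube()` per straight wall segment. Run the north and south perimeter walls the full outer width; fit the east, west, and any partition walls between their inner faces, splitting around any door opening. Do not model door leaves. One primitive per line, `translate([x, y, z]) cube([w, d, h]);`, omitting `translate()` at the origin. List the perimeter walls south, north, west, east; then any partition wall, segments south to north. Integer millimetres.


cube([6250, 200, 2900]);
translate([0, 4550, 0]) cube([6250, 200, 2900]);
translate([0, 200, 0]) cube([200, 4350, 2900]);
translate([6050, 200, 0]) cube([200, 4350, 2900]);


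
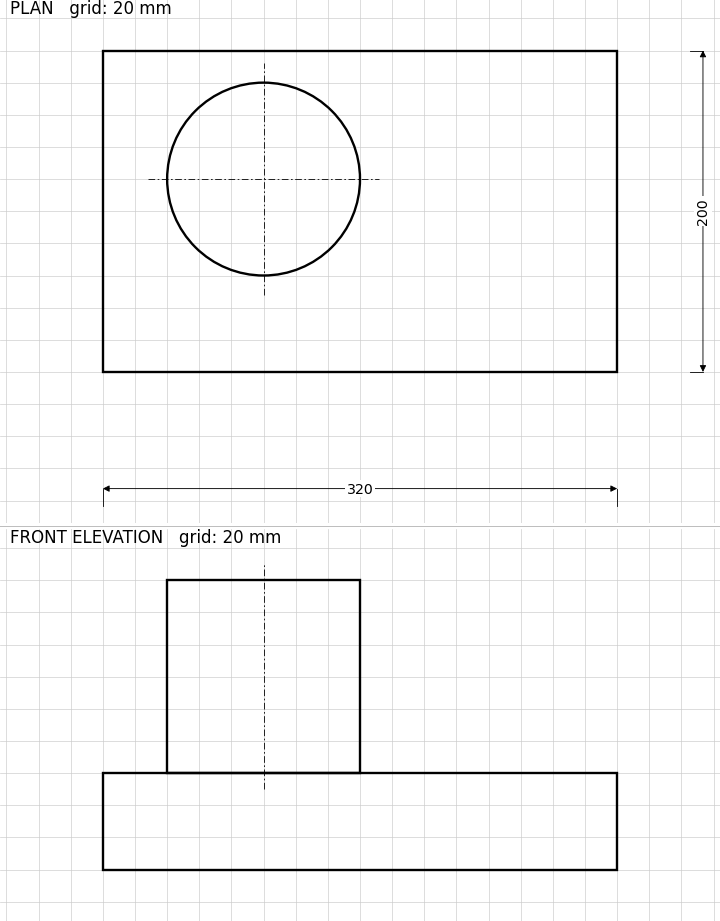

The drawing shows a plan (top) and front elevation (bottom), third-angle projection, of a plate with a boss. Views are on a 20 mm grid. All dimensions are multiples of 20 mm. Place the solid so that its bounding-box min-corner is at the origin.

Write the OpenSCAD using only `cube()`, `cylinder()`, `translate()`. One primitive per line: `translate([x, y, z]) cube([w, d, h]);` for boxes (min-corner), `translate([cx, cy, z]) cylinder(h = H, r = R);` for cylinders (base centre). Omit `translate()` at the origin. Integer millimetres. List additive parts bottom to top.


cube([320, 200, 60]);
translate([100, 120, 60]) cylinder(h = 120, r = 60);


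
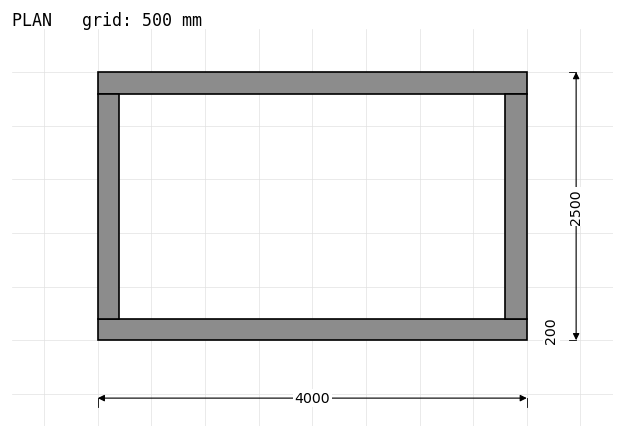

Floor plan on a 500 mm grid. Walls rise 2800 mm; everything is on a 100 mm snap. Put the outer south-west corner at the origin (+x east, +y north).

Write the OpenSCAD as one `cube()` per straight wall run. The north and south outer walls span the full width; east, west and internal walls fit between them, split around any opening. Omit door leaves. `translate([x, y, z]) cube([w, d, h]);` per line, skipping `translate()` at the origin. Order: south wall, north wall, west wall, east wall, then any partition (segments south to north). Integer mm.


cube([4000, 200, 2800]);
translate([0, 2300, 0]) cube([4000, 200, 2800]);
translate([0, 200, 0]) cube([200, 2100, 2800]);
translate([3800, 200, 0]) cube([200, 2100, 2800]);


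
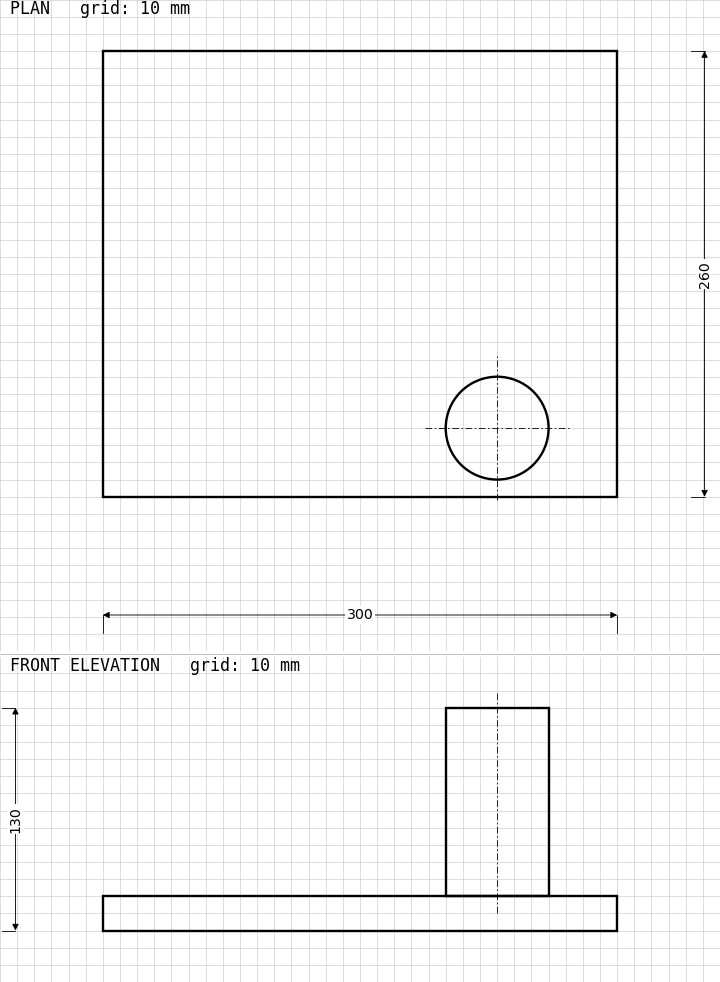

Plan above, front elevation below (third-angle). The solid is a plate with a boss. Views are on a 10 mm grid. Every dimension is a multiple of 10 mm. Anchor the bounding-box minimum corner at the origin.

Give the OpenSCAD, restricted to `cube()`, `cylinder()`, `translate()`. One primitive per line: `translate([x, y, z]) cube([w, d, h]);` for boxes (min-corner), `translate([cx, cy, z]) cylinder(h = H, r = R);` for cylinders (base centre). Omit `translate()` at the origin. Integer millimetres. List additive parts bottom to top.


cube([300, 260, 20]);
translate([230, 40, 20]) cylinder(h = 110, r = 30);


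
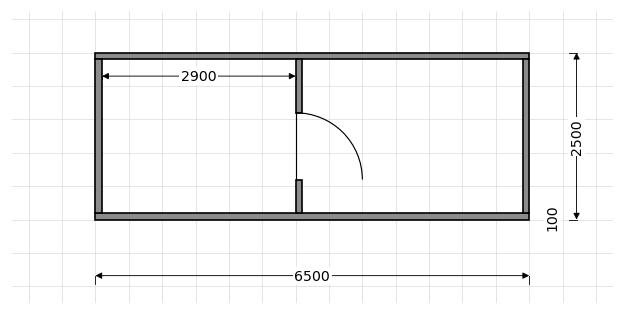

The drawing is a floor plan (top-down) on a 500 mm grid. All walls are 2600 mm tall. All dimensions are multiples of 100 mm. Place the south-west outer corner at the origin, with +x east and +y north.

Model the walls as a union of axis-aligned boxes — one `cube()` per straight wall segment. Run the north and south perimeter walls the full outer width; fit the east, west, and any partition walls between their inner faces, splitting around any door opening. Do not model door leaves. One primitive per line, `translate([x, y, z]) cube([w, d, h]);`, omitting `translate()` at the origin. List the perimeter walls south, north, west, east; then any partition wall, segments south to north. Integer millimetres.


cube([6500, 100, 2600]);
translate([0, 2400, 0]) cube([6500, 100, 2600]);
translate([0, 100, 0]) cube([100, 2300, 2600]);
translate([6400, 100, 0]) cube([100, 2300, 2600]);
translate([3000, 100, 0]) cube([100, 500, 2600]);
translate([3000, 1600, 0]) cube([100, 800, 2600]);
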